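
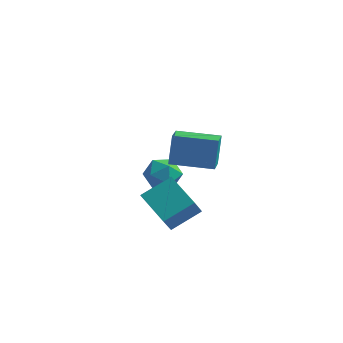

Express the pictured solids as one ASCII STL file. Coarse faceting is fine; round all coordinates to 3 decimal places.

solid 
facet normal -0.969 -0.241 0.051
outer loop
vertex 2.911 -2.659 4.26
vertex 2.589 -1.472 3.753
vertex 2.987 -3.282 2.756
endloop
endfacet
facet normal 0.242 -0.892 0.382
outer loop
vertex 5.051 -2.768 2.647
vertex 2.911 -2.659 4.26
vertex 2.987 -3.282 2.756
endloop
endfacet
facet normal -0.969 -0.241 0.051
outer loop
vertex 2.987 -3.282 2.756
vertex 2.589 -1.472 3.753
vertex 2.665 -2.095 2.248
endloop
endfacet
facet normal 0.046 -0.382 -0.923
outer loop
vertex 2.665 -2.095 2.248
vertex 5.051 -2.768 2.647
vertex 2.987 -3.282 2.756
endloop
endfacet
facet normal -0.046 0.382 0.923
outer loop
vertex 2.911 -2.659 4.26
vertex 4.653 -0.958 3.644
vertex 2.589 -1.472 3.753
endloop
endfacet
facet normal 0.242 -0.892 0.382
outer loop
vertex 4.975 -2.145 4.152
vertex 2.911 -2.659 4.26
vertex 5.051 -2.768 2.647
endloop
endfacet
facet normal -0.047 0.382 0.923
outer loop
vertex 4.975 -2.145 4.152
vertex 4.653 -0.958 3.644
vertex 2.911 -2.659 4.26
endloop
endfacet
facet normal -0.242 0.892 -0.382
outer loop
vertex 2.589 -1.472 3.753
vertex 4.653 -0.958 3.644
vertex 2.665 -2.095 2.248
endloop
endfacet
facet normal 0.047 -0.382 -0.923
outer loop
vertex 4.729 -1.581 2.14
vertex 5.051 -2.768 2.647
vertex 2.665 -2.095 2.248
endloop
endfacet
facet normal -0.242 0.892 -0.382
outer loop
vertex 2.665 -2.095 2.248
vertex 4.653 -0.958 3.644
vertex 4.729 -1.581 2.14
endloop
endfacet
facet normal 0.969 0.241 -0.051
outer loop
vertex 4.729 -1.581 2.14
vertex 4.975 -2.145 4.152
vertex 5.051 -2.768 2.647
endloop
endfacet
facet normal 0.969 0.241 -0.051
outer loop
vertex 4.653 -0.958 3.644
vertex 4.975 -2.145 4.152
vertex 4.729 -1.581 2.14
endloop
endfacet
facet normal -0.865 0.305 -0.398
outer loop
vertex -0.305 2.871 -3.706
vertex -0.841 2.37 -2.924
vertex -0.539 3.391 -2.798
endloop
endfacet
facet normal -0.344 0.774 -0.532
outer loop
vertex -0.305 2.871 -3.706
vertex -0.539 3.391 -2.798
vertex 0.426 3.509 -3.25
endloop
endfacet
facet normal 0.174 0.433 -0.884
outer loop
vertex -0.305 2.871 -3.706
vertex 0.426 3.509 -3.25
vertex 0.721 2.561 -3.656
endloop
endfacet
facet normal -0.028 -0.247 -0.969
outer loop
vertex -0.305 2.871 -3.706
vertex 0.721 2.561 -3.656
vertex -0.062 1.857 -3.454
endloop
endfacet
facet normal -0.669 -0.326 -0.668
outer loop
vertex -0.305 2.871 -3.706
vertex -0.062 1.857 -3.454
vertex -0.841 2.37 -2.924
endloop
endfacet
facet normal -0.078 0.993 0.093
outer loop
vertex 0.426 3.509 -3.25
vertex -0.539 3.391 -2.798
vertex 0.342 3.403 -2.186
endloop
endfacet
facet normal -0.921 0.234 0.310
outer loop
vertex -0.539 3.391 -2.798
vertex -0.841 2.37 -2.924
vertex -0.441 2.699 -1.984
endloop
endfacet
facet normal -0.604 -0.787 -0.126
outer loop
vertex -0.841 2.37 -2.924
vertex -0.062 1.857 -3.454
vertex -0.146 1.751 -2.39
endloop
endfacet
facet normal 0.435 -0.660 -0.613
outer loop
vertex -0.062 1.857 -3.454
vertex 0.721 2.561 -3.656
vertex 0.819 1.869 -2.842
endloop
endfacet
facet normal 0.760 0.441 -0.478
outer loop
vertex 0.721 2.561 -3.656
vertex 0.426 3.509 -3.25
vertex 1.121 2.89 -2.716
endloop
endfacet
facet normal 0.028 0.247 0.969
outer loop
vertex 0.585 2.389 -1.934
vertex 0.342 3.403 -2.186
vertex -0.441 2.699 -1.984
endloop
endfacet
facet normal -0.174 -0.433 0.884
outer loop
vertex 0.585 2.389 -1.934
vertex -0.441 2.699 -1.984
vertex -0.146 1.751 -2.39
endloop
endfacet
facet normal 0.344 -0.774 0.532
outer loop
vertex 0.585 2.389 -1.934
vertex -0.146 1.751 -2.39
vertex 0.819 1.869 -2.842
endloop
endfacet
facet normal 0.865 -0.305 0.398
outer loop
vertex 0.585 2.389 -1.934
vertex 0.819 1.869 -2.842
vertex 1.121 2.89 -2.716
endloop
endfacet
facet normal 0.669 0.326 0.668
outer loop
vertex 0.585 2.389 -1.934
vertex 1.121 2.89 -2.716
vertex 0.342 3.403 -2.186
endloop
endfacet
facet normal -0.435 0.660 0.613
outer loop
vertex -0.441 2.699 -1.984
vertex 0.342 3.403 -2.186
vertex -0.539 3.391 -2.798
endloop
endfacet
facet normal -0.760 -0.441 0.478
outer loop
vertex -0.146 1.751 -2.39
vertex -0.441 2.699 -1.984
vertex -0.841 2.37 -2.924
endloop
endfacet
facet normal 0.078 -0.993 -0.093
outer loop
vertex 0.819 1.869 -2.842
vertex -0.146 1.751 -2.39
vertex -0.062 1.857 -3.454
endloop
endfacet
facet normal 0.921 -0.234 -0.310
outer loop
vertex 1.121 2.89 -2.716
vertex 0.819 1.869 -2.842
vertex 0.721 2.561 -3.656
endloop
endfacet
facet normal 0.604 0.787 0.126
outer loop
vertex 0.342 3.403 -2.186
vertex 1.121 2.89 -2.716
vertex 0.426 3.509 -3.25
endloop
endfacet
facet normal -0.601 -0.652 -0.463
outer loop
vertex 3.098 -4.117 -0.649
vertex 1.507 -3.132 0.028
vertex 3.11 -3.261 -1.868
endloop
endfacet
facet normal 0.799 -0.495 -0.340
outer loop
vertex 4.173 -2.108 -1.048
vertex 3.098 -4.117 -0.649
vertex 3.11 -3.261 -1.868
endloop
endfacet
facet normal -0.601 -0.652 -0.463
outer loop
vertex 3.11 -3.261 -1.868
vertex 1.507 -3.132 0.028
vertex 1.519 -2.276 -1.191
endloop
endfacet
facet normal 0.008 0.575 -0.818
outer loop
vertex 1.519 -2.276 -1.191
vertex 4.173 -2.108 -1.048
vertex 3.11 -3.261 -1.868
endloop
endfacet
facet normal -0.008 -0.575 0.818
outer loop
vertex 3.098 -4.117 -0.649
vertex 2.57 -1.979 0.848
vertex 1.507 -3.132 0.028
endloop
endfacet
facet normal 0.799 -0.495 -0.340
outer loop
vertex 4.161 -2.964 0.171
vertex 3.098 -4.117 -0.649
vertex 4.173 -2.108 -1.048
endloop
endfacet
facet normal -0.008 -0.575 0.818
outer loop
vertex 4.161 -2.964 0.171
vertex 2.57 -1.979 0.848
vertex 3.098 -4.117 -0.649
endloop
endfacet
facet normal -0.799 0.495 0.340
outer loop
vertex 1.507 -3.132 0.028
vertex 2.57 -1.979 0.848
vertex 1.519 -2.276 -1.191
endloop
endfacet
facet normal 0.008 0.575 -0.818
outer loop
vertex 2.582 -1.123 -0.371
vertex 4.173 -2.108 -1.048
vertex 1.519 -2.276 -1.191
endloop
endfacet
facet normal -0.799 0.495 0.340
outer loop
vertex 1.519 -2.276 -1.191
vertex 2.57 -1.979 0.848
vertex 2.582 -1.123 -0.371
endloop
endfacet
facet normal 0.601 0.652 0.463
outer loop
vertex 2.582 -1.123 -0.371
vertex 4.161 -2.964 0.171
vertex 4.173 -2.108 -1.048
endloop
endfacet
facet normal 0.601 0.652 0.463
outer loop
vertex 2.57 -1.979 0.848
vertex 4.161 -2.964 0.171
vertex 2.582 -1.123 -0.371
endloop
endfacet

endsolid


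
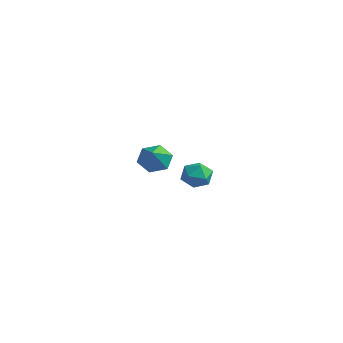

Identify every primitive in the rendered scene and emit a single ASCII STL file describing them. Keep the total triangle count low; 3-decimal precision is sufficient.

solid 
facet normal -0.214 -0.009 0.977
outer loop
vertex 1.546 -3.099 -1.949
vertex 1.487 -3.896 -1.969
vertex 2.191 -3.552 -1.812
endloop
endfacet
facet normal 0.208 0.543 0.814
outer loop
vertex 1.546 -3.099 -1.949
vertex 2.191 -3.552 -1.812
vertex 2.251 -2.896 -2.265
endloop
endfacet
facet normal -0.126 0.938 0.322
outer loop
vertex 1.546 -3.099 -1.949
vertex 2.251 -2.896 -2.265
vertex 1.585 -2.835 -2.702
endloop
endfacet
facet normal -0.754 0.631 0.182
outer loop
vertex 1.546 -3.099 -1.949
vertex 1.585 -2.835 -2.702
vertex 1.112 -3.453 -2.519
endloop
endfacet
facet normal -0.808 0.045 0.587
outer loop
vertex 1.546 -3.099 -1.949
vertex 1.112 -3.453 -2.519
vertex 1.487 -3.896 -1.969
endloop
endfacet
facet normal 0.805 0.285 0.520
outer loop
vertex 2.251 -2.896 -2.265
vertex 2.191 -3.552 -1.812
vertex 2.628 -3.567 -2.481
endloop
endfacet
facet normal 0.123 -0.609 0.784
outer loop
vertex 2.191 -3.552 -1.812
vertex 1.487 -3.896 -1.969
vertex 2.155 -4.185 -2.298
endloop
endfacet
facet normal -0.840 -0.521 0.153
outer loop
vertex 1.487 -3.896 -1.969
vertex 1.112 -3.453 -2.519
vertex 1.489 -4.124 -2.735
endloop
endfacet
facet normal -0.752 0.428 -0.501
outer loop
vertex 1.112 -3.453 -2.519
vertex 1.585 -2.835 -2.702
vertex 1.549 -3.468 -3.188
endloop
endfacet
facet normal 0.265 0.924 -0.274
outer loop
vertex 1.585 -2.835 -2.702
vertex 2.251 -2.896 -2.265
vertex 2.253 -3.124 -3.031
endloop
endfacet
facet normal 0.754 -0.631 -0.182
outer loop
vertex 2.194 -3.921 -3.051
vertex 2.628 -3.567 -2.481
vertex 2.155 -4.185 -2.298
endloop
endfacet
facet normal 0.126 -0.938 -0.322
outer loop
vertex 2.194 -3.921 -3.051
vertex 2.155 -4.185 -2.298
vertex 1.489 -4.124 -2.735
endloop
endfacet
facet normal -0.208 -0.543 -0.814
outer loop
vertex 2.194 -3.921 -3.051
vertex 1.489 -4.124 -2.735
vertex 1.549 -3.468 -3.188
endloop
endfacet
facet normal 0.214 0.009 -0.977
outer loop
vertex 2.194 -3.921 -3.051
vertex 1.549 -3.468 -3.188
vertex 2.253 -3.124 -3.031
endloop
endfacet
facet normal 0.808 -0.045 -0.587
outer loop
vertex 2.194 -3.921 -3.051
vertex 2.253 -3.124 -3.031
vertex 2.628 -3.567 -2.481
endloop
endfacet
facet normal 0.752 -0.428 0.501
outer loop
vertex 2.155 -4.185 -2.298
vertex 2.628 -3.567 -2.481
vertex 2.191 -3.552 -1.812
endloop
endfacet
facet normal -0.265 -0.924 0.274
outer loop
vertex 1.489 -4.124 -2.735
vertex 2.155 -4.185 -2.298
vertex 1.487 -3.896 -1.969
endloop
endfacet
facet normal -0.805 -0.285 -0.520
outer loop
vertex 1.549 -3.468 -3.188
vertex 1.489 -4.124 -2.735
vertex 1.112 -3.453 -2.519
endloop
endfacet
facet normal -0.123 0.609 -0.784
outer loop
vertex 2.253 -3.124 -3.031
vertex 1.549 -3.468 -3.188
vertex 1.585 -2.835 -2.702
endloop
endfacet
facet normal 0.840 0.521 -0.153
outer loop
vertex 2.628 -3.567 -2.481
vertex 2.253 -3.124 -3.031
vertex 2.251 -2.896 -2.265
endloop
endfacet
facet normal -0.640 0.537 -0.549
outer loop
vertex -3.986 -0.577 -3.856
vertex -4.439 -1.318 -4.053
vertex -4.656 -0.841 -3.333
endloop
endfacet
facet normal 0.385 0.525 0.759
outer loop
vertex -3.986 -0.577 -3.856
vertex -4.656 -0.841 -3.333
vertex -3.241 -2.322 -3.027
endloop
endfacet
facet normal -0.640 0.537 -0.549
outer loop
vertex -4.656 -0.841 -3.333
vertex -4.439 -1.318 -4.053
vertex -5.109 -1.582 -3.53
endloop
endfacet
facet normal -0.288 -0.078 0.955
outer loop
vertex -4.656 -0.841 -3.333
vertex -5.109 -1.582 -3.53
vertex -3.241 -2.322 -3.027
endloop
endfacet
facet normal -0.640 0.537 -0.549
outer loop
vertex -5.109 -1.582 -3.53
vertex -4.439 -1.318 -4.053
vertex -4.891 -2.058 -4.25
endloop
endfacet
facet normal -0.429 -0.808 0.404
outer loop
vertex -5.109 -1.582 -3.53
vertex -4.891 -2.058 -4.25
vertex -3.241 -2.322 -3.027
endloop
endfacet
facet normal -0.640 0.537 -0.549
outer loop
vertex -4.891 -2.058 -4.25
vertex -4.439 -1.318 -4.053
vertex -4.221 -1.794 -4.773
endloop
endfacet
facet normal 0.103 -0.935 -0.340
outer loop
vertex -4.891 -2.058 -4.25
vertex -4.221 -1.794 -4.773
vertex -3.241 -2.322 -3.027
endloop
endfacet
facet normal -0.641 0.537 -0.549
outer loop
vertex -4.221 -1.794 -4.773
vertex -4.439 -1.318 -4.053
vertex -3.769 -1.053 -4.576
endloop
endfacet
facet normal 0.777 -0.331 -0.536
outer loop
vertex -4.221 -1.794 -4.773
vertex -3.769 -1.053 -4.576
vertex -3.241 -2.322 -3.027
endloop
endfacet
facet normal -0.641 0.537 -0.548
outer loop
vertex -3.769 -1.053 -4.576
vertex -4.439 -1.318 -4.053
vertex -3.986 -0.577 -3.856
endloop
endfacet
facet normal 0.917 0.398 0.013
outer loop
vertex -3.769 -1.053 -4.576
vertex -3.986 -0.577 -3.856
vertex -3.241 -2.322 -3.027
endloop
endfacet

endsolid


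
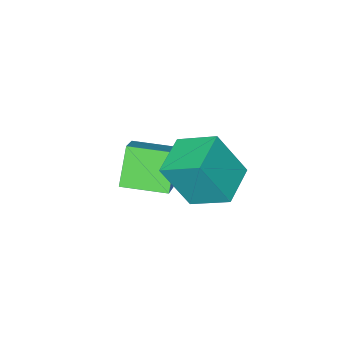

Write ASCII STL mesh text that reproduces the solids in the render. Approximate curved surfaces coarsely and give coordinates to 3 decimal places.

solid 
facet normal -0.365 0.345 -0.865
outer loop
vertex -4.066 0.774 3.33
vertex -2.778 1.5 3.076
vertex -3.508 -0.472 2.598
endloop
endfacet
facet normal -0.859 -0.484 0.169
outer loop
vertex -2.822 -1.12 4.224
vertex -4.066 0.774 3.33
vertex -3.508 -0.472 2.598
endloop
endfacet
facet normal -0.365 0.345 -0.865
outer loop
vertex -3.508 -0.472 2.598
vertex -2.778 1.5 3.076
vertex -2.22 0.254 2.344
endloop
endfacet
facet normal 0.360 -0.804 -0.473
outer loop
vertex -2.22 0.254 2.344
vertex -2.822 -1.12 4.224
vertex -3.508 -0.472 2.598
endloop
endfacet
facet normal -0.360 0.804 0.473
outer loop
vertex -4.066 0.774 3.33
vertex -2.092 0.852 4.702
vertex -2.778 1.5 3.076
endloop
endfacet
facet normal -0.859 -0.484 0.169
outer loop
vertex -3.38 0.126 4.956
vertex -4.066 0.774 3.33
vertex -2.822 -1.12 4.224
endloop
endfacet
facet normal -0.360 0.804 0.473
outer loop
vertex -3.38 0.126 4.956
vertex -2.092 0.852 4.702
vertex -4.066 0.774 3.33
endloop
endfacet
facet normal 0.859 0.484 -0.169
outer loop
vertex -2.778 1.5 3.076
vertex -2.092 0.852 4.702
vertex -2.22 0.254 2.344
endloop
endfacet
facet normal 0.360 -0.804 -0.473
outer loop
vertex -1.534 -0.394 3.97
vertex -2.822 -1.12 4.224
vertex -2.22 0.254 2.344
endloop
endfacet
facet normal 0.859 0.484 -0.169
outer loop
vertex -2.22 0.254 2.344
vertex -2.092 0.852 4.702
vertex -1.534 -0.394 3.97
endloop
endfacet
facet normal 0.365 -0.345 0.865
outer loop
vertex -1.534 -0.394 3.97
vertex -3.38 0.126 4.956
vertex -2.822 -1.12 4.224
endloop
endfacet
facet normal 0.365 -0.345 0.865
outer loop
vertex -2.092 0.852 4.702
vertex -3.38 0.126 4.956
vertex -1.534 -0.394 3.97
endloop
endfacet
facet normal -0.469 -0.347 0.812
outer loop
vertex -2.17 -2.87 2.983
vertex -3.233 -1.679 2.877
vertex -3.054 -3.738 2.102
endloop
endfacet
facet normal 0.665 -0.744 0.066
outer loop
vertex -2.327 -3.201 0.843
vertex -2.17 -2.87 2.983
vertex -3.054 -3.738 2.102
endloop
endfacet
facet normal -0.469 -0.347 0.812
outer loop
vertex -3.054 -3.738 2.102
vertex -3.233 -1.679 2.877
vertex -4.117 -2.547 1.996
endloop
endfacet
facet normal -0.582 -0.571 -0.579
outer loop
vertex -4.117 -2.547 1.996
vertex -2.327 -3.201 0.843
vertex -3.054 -3.738 2.102
endloop
endfacet
facet normal 0.582 0.571 0.579
outer loop
vertex -2.17 -2.87 2.983
vertex -2.506 -1.142 1.618
vertex -3.233 -1.679 2.877
endloop
endfacet
facet normal 0.665 -0.744 0.066
outer loop
vertex -1.443 -2.333 1.724
vertex -2.17 -2.87 2.983
vertex -2.327 -3.201 0.843
endloop
endfacet
facet normal 0.582 0.571 0.579
outer loop
vertex -1.443 -2.333 1.724
vertex -2.506 -1.142 1.618
vertex -2.17 -2.87 2.983
endloop
endfacet
facet normal -0.665 0.744 -0.066
outer loop
vertex -3.233 -1.679 2.877
vertex -2.506 -1.142 1.618
vertex -4.117 -2.547 1.996
endloop
endfacet
facet normal -0.582 -0.571 -0.579
outer loop
vertex -3.39 -2.01 0.737
vertex -2.327 -3.201 0.843
vertex -4.117 -2.547 1.996
endloop
endfacet
facet normal -0.665 0.744 -0.066
outer loop
vertex -4.117 -2.547 1.996
vertex -2.506 -1.142 1.618
vertex -3.39 -2.01 0.737
endloop
endfacet
facet normal 0.469 0.347 -0.812
outer loop
vertex -3.39 -2.01 0.737
vertex -1.443 -2.333 1.724
vertex -2.327 -3.201 0.843
endloop
endfacet
facet normal 0.469 0.347 -0.812
outer loop
vertex -2.506 -1.142 1.618
vertex -1.443 -2.333 1.724
vertex -3.39 -2.01 0.737
endloop
endfacet

endsolid


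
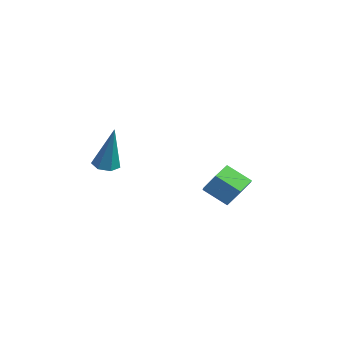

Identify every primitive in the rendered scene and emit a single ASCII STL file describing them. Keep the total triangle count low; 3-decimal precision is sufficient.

solid 
facet normal -0.281 -0.066 -0.958
outer loop
vertex 1.867 -2.379 -0.55
vertex 1.57 -1.969 -0.491
vertex 2.059 -1.989 -0.633
endloop
endfacet
facet normal 0.898 -0.439 0.017
outer loop
vertex 1.867 -2.379 -0.55
vertex 2.059 -1.989 -0.633
vertex 2.09 -1.851 1.291
endloop
endfacet
facet normal -0.281 -0.063 -0.958
outer loop
vertex 2.059 -1.989 -0.633
vertex 1.57 -1.969 -0.491
vertex 1.883 -1.584 -0.608
endloop
endfacet
facet normal 0.915 0.400 -0.043
outer loop
vertex 2.059 -1.989 -0.633
vertex 1.883 -1.584 -0.608
vertex 2.09 -1.851 1.291
endloop
endfacet
facet normal -0.280 -0.063 -0.958
outer loop
vertex 1.883 -1.584 -0.608
vertex 1.57 -1.969 -0.491
vertex 1.471 -1.469 -0.495
endloop
endfacet
facet normal 0.293 0.951 0.102
outer loop
vertex 1.883 -1.584 -0.608
vertex 1.471 -1.469 -0.495
vertex 2.09 -1.851 1.291
endloop
endfacet
facet normal -0.280 -0.063 -0.958
outer loop
vertex 1.471 -1.469 -0.495
vertex 1.57 -1.969 -0.491
vertex 1.133 -1.731 -0.379
endloop
endfacet
facet normal -0.499 0.796 0.343
outer loop
vertex 1.471 -1.469 -0.495
vertex 1.133 -1.731 -0.379
vertex 2.09 -1.851 1.291
endloop
endfacet
facet normal -0.281 -0.064 -0.958
outer loop
vertex 1.133 -1.731 -0.379
vertex 1.57 -1.969 -0.491
vertex 1.125 -2.172 -0.347
endloop
endfacet
facet normal -0.865 0.052 0.499
outer loop
vertex 1.133 -1.731 -0.379
vertex 1.125 -2.172 -0.347
vertex 2.09 -1.851 1.291
endloop
endfacet
facet normal -0.281 -0.062 -0.958
outer loop
vertex 1.125 -2.172 -0.347
vertex 1.57 -1.969 -0.491
vertex 1.451 -2.461 -0.424
endloop
endfacet
facet normal -0.529 -0.718 0.452
outer loop
vertex 1.125 -2.172 -0.347
vertex 1.451 -2.461 -0.424
vertex 2.09 -1.851 1.291
endloop
endfacet
facet normal -0.278 -0.063 -0.959
outer loop
vertex 1.451 -2.461 -0.424
vertex 1.57 -1.969 -0.491
vertex 1.867 -2.379 -0.55
endloop
endfacet
facet normal 0.257 -0.937 0.238
outer loop
vertex 1.451 -2.461 -0.424
vertex 1.867 -2.379 -0.55
vertex 2.09 -1.851 1.291
endloop
endfacet
facet normal 0.582 0.598 -0.551
outer loop
vertex 2.97 2.37 -1.991
vertex 2.357 2.626 -2.36
vertex 2.594 2.977 -1.729
endloop
endfacet
facet normal 0.646 0.072 0.760
outer loop
vertex 2.97 2.37 -1.991
vertex 2.594 2.977 -1.729
vertex 2.336 1.719 -1.39
endloop
endfacet
facet normal 0.645 0.073 0.761
outer loop
vertex 2.336 1.719 -1.39
vertex 2.594 2.977 -1.729
vertex 1.96 2.325 -1.129
endloop
endfacet
facet normal -0.582 -0.598 0.551
outer loop
vertex 2.336 1.719 -1.39
vertex 1.96 2.325 -1.129
vertex 1.723 1.974 -1.76
endloop
endfacet
facet normal 0.582 0.598 -0.551
outer loop
vertex 2.594 2.977 -1.729
vertex 2.357 2.626 -2.36
vertex 1.981 3.233 -2.099
endloop
endfacet
facet normal -0.106 0.727 0.678
outer loop
vertex 2.594 2.977 -1.729
vertex 1.981 3.233 -2.099
vertex 1.96 2.325 -1.129
endloop
endfacet
facet normal -0.105 0.727 0.678
outer loop
vertex 1.96 2.325 -1.129
vertex 1.981 3.233 -2.099
vertex 1.347 2.581 -1.498
endloop
endfacet
facet normal -0.582 -0.598 0.551
outer loop
vertex 1.96 2.325 -1.129
vertex 1.347 2.581 -1.498
vertex 1.723 1.974 -1.76
endloop
endfacet
facet normal 0.582 0.598 -0.552
outer loop
vertex 1.981 3.233 -2.099
vertex 2.357 2.626 -2.36
vertex 1.744 2.881 -2.73
endloop
endfacet
facet normal -0.752 0.654 -0.083
outer loop
vertex 1.981 3.233 -2.099
vertex 1.744 2.881 -2.73
vertex 1.347 2.581 -1.498
endloop
endfacet
facet normal -0.751 0.655 -0.082
outer loop
vertex 1.347 2.581 -1.498
vertex 1.744 2.881 -2.73
vertex 1.11 2.23 -2.129
endloop
endfacet
facet normal -0.582 -0.598 0.551
outer loop
vertex 1.347 2.581 -1.498
vertex 1.11 2.23 -2.129
vertex 1.723 1.974 -1.76
endloop
endfacet
facet normal 0.582 0.598 -0.551
outer loop
vertex 1.744 2.881 -2.73
vertex 2.357 2.626 -2.36
vertex 2.12 2.275 -2.991
endloop
endfacet
facet normal -0.646 -0.073 -0.760
outer loop
vertex 1.744 2.881 -2.73
vertex 2.12 2.275 -2.991
vertex 1.11 2.23 -2.129
endloop
endfacet
facet normal -0.646 -0.072 -0.760
outer loop
vertex 1.11 2.23 -2.129
vertex 2.12 2.275 -2.991
vertex 1.486 1.623 -2.391
endloop
endfacet
facet normal -0.582 -0.598 0.551
outer loop
vertex 1.11 2.23 -2.129
vertex 1.486 1.623 -2.391
vertex 1.723 1.974 -1.76
endloop
endfacet
facet normal 0.582 0.598 -0.551
outer loop
vertex 2.12 2.275 -2.991
vertex 2.357 2.626 -2.36
vertex 2.733 2.019 -2.622
endloop
endfacet
facet normal 0.105 -0.727 -0.679
outer loop
vertex 2.12 2.275 -2.991
vertex 2.733 2.019 -2.622
vertex 1.486 1.623 -2.391
endloop
endfacet
facet normal 0.105 -0.727 -0.678
outer loop
vertex 1.486 1.623 -2.391
vertex 2.733 2.019 -2.622
vertex 2.099 1.367 -2.021
endloop
endfacet
facet normal -0.582 -0.598 0.551
outer loop
vertex 1.486 1.623 -2.391
vertex 2.099 1.367 -2.021
vertex 1.723 1.974 -1.76
endloop
endfacet
facet normal 0.582 0.598 -0.551
outer loop
vertex 2.733 2.019 -2.622
vertex 2.357 2.626 -2.36
vertex 2.97 2.37 -1.991
endloop
endfacet
facet normal 0.751 -0.655 0.082
outer loop
vertex 2.733 2.019 -2.622
vertex 2.97 2.37 -1.991
vertex 2.099 1.367 -2.021
endloop
endfacet
facet normal 0.751 -0.655 0.083
outer loop
vertex 2.099 1.367 -2.021
vertex 2.97 2.37 -1.991
vertex 2.336 1.719 -1.39
endloop
endfacet
facet normal -0.582 -0.598 0.552
outer loop
vertex 2.099 1.367 -2.021
vertex 2.336 1.719 -1.39
vertex 1.723 1.974 -1.76
endloop
endfacet

endsolid


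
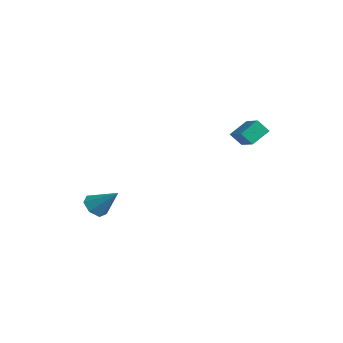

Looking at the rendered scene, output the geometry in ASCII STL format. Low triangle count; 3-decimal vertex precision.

solid 
facet normal -0.616 -0.401 -0.678
outer loop
vertex -0.684 -3.017 -1.408
vertex -1.299 -2.876 -0.933
vertex -0.99 -2.409 -1.49
endloop
endfacet
facet normal 0.835 0.365 -0.411
outer loop
vertex -0.684 -3.017 -1.408
vertex -0.99 -2.409 -1.49
vertex -0.241 -2.184 0.233
endloop
endfacet
facet normal -0.615 -0.402 -0.678
outer loop
vertex -0.99 -2.409 -1.49
vertex -1.299 -2.876 -0.933
vertex -1.529 -2.153 -1.153
endloop
endfacet
facet normal 0.286 0.926 -0.245
outer loop
vertex -0.99 -2.409 -1.49
vertex -1.529 -2.153 -1.153
vertex -0.241 -2.184 0.233
endloop
endfacet
facet normal -0.615 -0.402 -0.678
outer loop
vertex -1.529 -2.153 -1.153
vertex -1.299 -2.876 -0.933
vertex -1.895 -2.441 -0.65
endloop
endfacet
facet normal -0.301 0.905 0.300
outer loop
vertex -1.529 -2.153 -1.153
vertex -1.895 -2.441 -0.65
vertex -0.241 -2.184 0.233
endloop
endfacet
facet normal -0.615 -0.402 -0.678
outer loop
vertex -1.895 -2.441 -0.65
vertex -1.299 -2.876 -0.933
vertex -1.812 -3.057 -0.36
endloop
endfacet
facet normal -0.484 0.318 0.815
outer loop
vertex -1.895 -2.441 -0.65
vertex -1.812 -3.057 -0.36
vertex -0.241 -2.184 0.233
endloop
endfacet
facet normal -0.615 -0.403 -0.678
outer loop
vertex -1.812 -3.057 -0.36
vertex -1.299 -2.876 -0.933
vertex -1.343 -3.536 -0.501
endloop
endfacet
facet normal -0.126 -0.392 0.911
outer loop
vertex -1.812 -3.057 -0.36
vertex -1.343 -3.536 -0.501
vertex -0.241 -2.184 0.233
endloop
endfacet
facet normal -0.616 -0.402 -0.677
outer loop
vertex -1.343 -3.536 -0.501
vertex -1.299 -2.876 -0.933
vertex -0.841 -3.518 -0.968
endloop
endfacet
facet normal 0.505 -0.692 0.516
outer loop
vertex -1.343 -3.536 -0.501
vertex -0.841 -3.518 -0.968
vertex -0.241 -2.184 0.233
endloop
endfacet
facet normal -0.616 -0.402 -0.678
outer loop
vertex -0.841 -3.518 -0.968
vertex -1.299 -2.876 -0.933
vertex -0.684 -3.017 -1.408
endloop
endfacet
facet normal 0.932 -0.355 -0.071
outer loop
vertex -0.841 -3.518 -0.968
vertex -0.684 -3.017 -1.408
vertex -0.241 -2.184 0.233
endloop
endfacet
facet normal -0.893 0.212 -0.398
outer loop
vertex 1.518 3.356 3.611
vertex 1.478 4.411 4.262
vertex 1.927 3.794 2.926
endloop
endfacet
facet normal 0.032 -0.851 -0.525
outer loop
vertex 3.302 3.469 3.538
vertex 1.518 3.356 3.611
vertex 1.927 3.794 2.926
endloop
endfacet
facet normal -0.893 0.211 -0.397
outer loop
vertex 1.927 3.794 2.926
vertex 1.478 4.411 4.262
vertex 1.886 4.849 3.577
endloop
endfacet
facet normal 0.449 0.482 -0.753
outer loop
vertex 1.886 4.849 3.577
vertex 3.302 3.469 3.538
vertex 1.927 3.794 2.926
endloop
endfacet
facet normal -0.449 -0.482 0.753
outer loop
vertex 1.518 3.356 3.611
vertex 2.853 4.086 4.874
vertex 1.478 4.411 4.262
endloop
endfacet
facet normal 0.032 -0.851 -0.525
outer loop
vertex 2.894 3.031 4.223
vertex 1.518 3.356 3.611
vertex 3.302 3.469 3.538
endloop
endfacet
facet normal -0.449 -0.482 0.753
outer loop
vertex 2.894 3.031 4.223
vertex 2.853 4.086 4.874
vertex 1.518 3.356 3.611
endloop
endfacet
facet normal -0.032 0.851 0.525
outer loop
vertex 1.478 4.411 4.262
vertex 2.853 4.086 4.874
vertex 1.886 4.849 3.577
endloop
endfacet
facet normal 0.449 0.482 -0.753
outer loop
vertex 3.262 4.524 4.189
vertex 3.302 3.469 3.538
vertex 1.886 4.849 3.577
endloop
endfacet
facet normal -0.032 0.851 0.525
outer loop
vertex 1.886 4.849 3.577
vertex 2.853 4.086 4.874
vertex 3.262 4.524 4.189
endloop
endfacet
facet normal 0.893 -0.211 0.397
outer loop
vertex 3.262 4.524 4.189
vertex 2.894 3.031 4.223
vertex 3.302 3.469 3.538
endloop
endfacet
facet normal 0.893 -0.211 0.398
outer loop
vertex 2.853 4.086 4.874
vertex 2.894 3.031 4.223
vertex 3.262 4.524 4.189
endloop
endfacet

endsolid


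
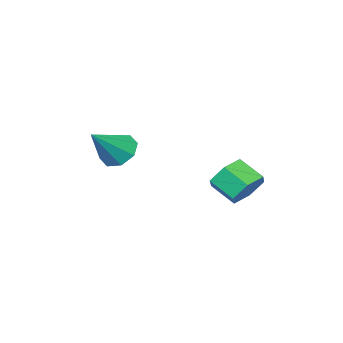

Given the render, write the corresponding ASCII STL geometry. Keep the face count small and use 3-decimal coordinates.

solid 
facet normal -0.768 0.007 -0.640
outer loop
vertex 3.328 -2.941 1.731
vertex 2.948 -2.283 2.194
vertex 3.517 -2.325 1.511
endloop
endfacet
facet normal 0.841 -0.391 -0.373
outer loop
vertex 3.328 -2.941 1.731
vertex 3.517 -2.325 1.511
vertex 4.352 -2.297 3.366
endloop
endfacet
facet normal -0.768 0.007 -0.640
outer loop
vertex 3.517 -2.325 1.511
vertex 2.948 -2.283 2.194
vertex 3.373 -1.684 1.691
endloop
endfacet
facet normal 0.867 0.305 -0.395
outer loop
vertex 3.517 -2.325 1.511
vertex 3.373 -1.684 1.691
vertex 4.352 -2.297 3.366
endloop
endfacet
facet normal -0.768 0.007 -0.640
outer loop
vertex 3.373 -1.684 1.691
vertex 2.948 -2.283 2.194
vertex 2.98 -1.394 2.166
endloop
endfacet
facet normal 0.569 0.822 -0.031
outer loop
vertex 3.373 -1.684 1.691
vertex 2.98 -1.394 2.166
vertex 4.352 -2.297 3.366
endloop
endfacet
facet normal -0.767 0.007 -0.641
outer loop
vertex 2.98 -1.394 2.166
vertex 2.948 -2.283 2.194
vertex 2.568 -1.625 2.656
endloop
endfacet
facet normal 0.121 0.855 0.505
outer loop
vertex 2.98 -1.394 2.166
vertex 2.568 -1.625 2.656
vertex 4.352 -2.297 3.366
endloop
endfacet
facet normal -0.767 0.007 -0.642
outer loop
vertex 2.568 -1.625 2.656
vertex 2.948 -2.283 2.194
vertex 2.378 -2.241 2.876
endloop
endfacet
facet normal -0.212 0.386 0.898
outer loop
vertex 2.568 -1.625 2.656
vertex 2.378 -2.241 2.876
vertex 4.352 -2.297 3.366
endloop
endfacet
facet normal -0.767 0.008 -0.642
outer loop
vertex 2.378 -2.241 2.876
vertex 2.948 -2.283 2.194
vertex 2.522 -2.882 2.696
endloop
endfacet
facet normal -0.237 -0.312 0.920
outer loop
vertex 2.378 -2.241 2.876
vertex 2.522 -2.882 2.696
vertex 4.352 -2.297 3.366
endloop
endfacet
facet normal -0.767 0.008 -0.641
outer loop
vertex 2.522 -2.882 2.696
vertex 2.948 -2.283 2.194
vertex 2.916 -3.172 2.221
endloop
endfacet
facet normal 0.061 -0.829 0.557
outer loop
vertex 2.522 -2.882 2.696
vertex 2.916 -3.172 2.221
vertex 4.352 -2.297 3.366
endloop
endfacet
facet normal -0.767 0.008 -0.641
outer loop
vertex 2.916 -3.172 2.221
vertex 2.948 -2.283 2.194
vertex 3.328 -2.941 1.731
endloop
endfacet
facet normal 0.508 -0.861 0.021
outer loop
vertex 2.916 -3.172 2.221
vertex 3.328 -2.941 1.731
vertex 4.352 -2.297 3.366
endloop
endfacet
facet normal -0.148 0.817 -0.557
outer loop
vertex -0.268 0.7 -0.403
vertex -1.186 0.671 -0.202
vertex -0.598 1.154 0.351
endloop
endfacet
facet normal 0.925 0.314 0.216
outer loop
vertex -0.268 0.7 -0.403
vertex -0.598 1.154 0.351
vertex -0.076 -0.363 0.322
endloop
endfacet
facet normal 0.924 0.314 0.217
outer loop
vertex -0.076 -0.363 0.322
vertex -0.598 1.154 0.351
vertex -0.407 0.091 1.075
endloop
endfacet
facet normal 0.146 -0.817 0.557
outer loop
vertex -0.076 -0.363 0.322
vertex -0.407 0.091 1.075
vertex -0.994 -0.391 0.522
endloop
endfacet
facet normal -0.147 0.817 -0.557
outer loop
vertex -0.598 1.154 0.351
vertex -1.186 0.671 -0.202
vertex -1.516 1.125 0.551
endloop
endfacet
facet normal 0.157 0.575 0.803
outer loop
vertex -0.598 1.154 0.351
vertex -1.516 1.125 0.551
vertex -0.407 0.091 1.075
endloop
endfacet
facet normal 0.158 0.576 0.802
outer loop
vertex -0.407 0.091 1.075
vertex -1.516 1.125 0.551
vertex -1.325 0.063 1.276
endloop
endfacet
facet normal 0.147 -0.818 0.557
outer loop
vertex -0.407 0.091 1.075
vertex -1.325 0.063 1.276
vertex -0.994 -0.391 0.522
endloop
endfacet
facet normal -0.146 0.818 -0.557
outer loop
vertex -1.516 1.125 0.551
vertex -1.186 0.671 -0.202
vertex -2.104 0.643 -0.002
endloop
endfacet
facet normal -0.766 0.262 0.586
outer loop
vertex -1.516 1.125 0.551
vertex -2.104 0.643 -0.002
vertex -1.325 0.063 1.276
endloop
endfacet
facet normal -0.767 0.261 0.586
outer loop
vertex -1.325 0.063 1.276
vertex -2.104 0.643 -0.002
vertex -1.912 -0.42 0.723
endloop
endfacet
facet normal 0.148 -0.817 0.557
outer loop
vertex -1.325 0.063 1.276
vertex -1.912 -0.42 0.723
vertex -0.994 -0.391 0.522
endloop
endfacet
facet normal -0.146 0.817 -0.557
outer loop
vertex -2.104 0.643 -0.002
vertex -1.186 0.671 -0.202
vertex -1.773 0.189 -0.755
endloop
endfacet
facet normal -0.924 -0.315 -0.217
outer loop
vertex -2.104 0.643 -0.002
vertex -1.773 0.189 -0.755
vertex -1.912 -0.42 0.723
endloop
endfacet
facet normal -0.925 -0.313 -0.216
outer loop
vertex -1.912 -0.42 0.723
vertex -1.773 0.189 -0.755
vertex -1.582 -0.874 -0.031
endloop
endfacet
facet normal 0.148 -0.817 0.557
outer loop
vertex -1.912 -0.42 0.723
vertex -1.582 -0.874 -0.031
vertex -0.994 -0.391 0.522
endloop
endfacet
facet normal -0.147 0.818 -0.557
outer loop
vertex -1.773 0.189 -0.755
vertex -1.186 0.671 -0.202
vertex -0.855 0.217 -0.956
endloop
endfacet
facet normal -0.158 -0.575 -0.803
outer loop
vertex -1.773 0.189 -0.755
vertex -0.855 0.217 -0.956
vertex -1.582 -0.874 -0.031
endloop
endfacet
facet normal -0.157 -0.576 -0.802
outer loop
vertex -1.582 -0.874 -0.031
vertex -0.855 0.217 -0.956
vertex -0.664 -0.845 -0.231
endloop
endfacet
facet normal 0.147 -0.817 0.557
outer loop
vertex -1.582 -0.874 -0.031
vertex -0.664 -0.845 -0.231
vertex -0.994 -0.391 0.522
endloop
endfacet
facet normal -0.148 0.817 -0.557
outer loop
vertex -0.855 0.217 -0.956
vertex -1.186 0.671 -0.202
vertex -0.268 0.7 -0.403
endloop
endfacet
facet normal 0.767 -0.262 -0.586
outer loop
vertex -0.855 0.217 -0.956
vertex -0.268 0.7 -0.403
vertex -0.664 -0.845 -0.231
endloop
endfacet
facet normal 0.766 -0.262 -0.587
outer loop
vertex -0.664 -0.845 -0.231
vertex -0.268 0.7 -0.403
vertex -0.076 -0.363 0.322
endloop
endfacet
facet normal 0.146 -0.818 0.557
outer loop
vertex -0.664 -0.845 -0.231
vertex -0.076 -0.363 0.322
vertex -0.994 -0.391 0.522
endloop
endfacet

endsolid


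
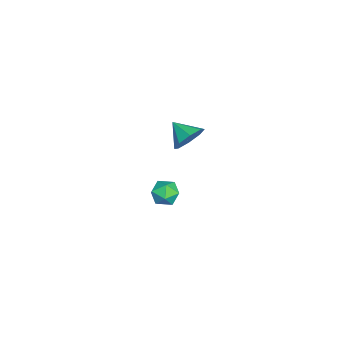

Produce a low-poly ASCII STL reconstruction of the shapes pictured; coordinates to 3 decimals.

solid 
facet normal -0.870 0.490 -0.053
outer loop
vertex -0.997 -0.384 -4.333
vertex -1.44 -1.151 -4.151
vertex -1.176 -0.609 -3.476
endloop
endfacet
facet normal -0.347 0.922 0.170
outer loop
vertex -0.997 -0.384 -4.333
vertex -1.176 -0.609 -3.476
vertex -0.369 -0.265 -3.694
endloop
endfacet
facet normal 0.162 0.929 -0.332
outer loop
vertex -0.997 -0.384 -4.333
vertex -0.369 -0.265 -3.694
vertex -0.133 -0.595 -4.502
endloop
endfacet
facet normal -0.046 0.503 -0.863
outer loop
vertex -0.997 -0.384 -4.333
vertex -0.133 -0.595 -4.502
vertex -0.796 -1.142 -4.785
endloop
endfacet
facet normal -0.684 0.231 -0.692
outer loop
vertex -0.997 -0.384 -4.333
vertex -0.796 -1.142 -4.785
vertex -1.44 -1.151 -4.151
endloop
endfacet
facet normal -0.068 0.643 0.763
outer loop
vertex -0.369 -0.265 -3.694
vertex -1.176 -0.609 -3.476
vertex -0.424 -0.958 -3.115
endloop
endfacet
facet normal -0.914 -0.056 0.402
outer loop
vertex -1.176 -0.609 -3.476
vertex -1.44 -1.151 -4.151
vertex -1.087 -1.505 -3.398
endloop
endfacet
facet normal -0.613 -0.477 -0.630
outer loop
vertex -1.44 -1.151 -4.151
vertex -0.796 -1.142 -4.785
vertex -0.851 -1.835 -4.206
endloop
endfacet
facet normal 0.418 -0.037 -0.908
outer loop
vertex -0.796 -1.142 -4.785
vertex -0.133 -0.595 -4.502
vertex -0.044 -1.491 -4.424
endloop
endfacet
facet normal 0.755 0.654 -0.047
outer loop
vertex -0.133 -0.595 -4.502
vertex -0.369 -0.265 -3.694
vertex 0.22 -0.949 -3.749
endloop
endfacet
facet normal 0.046 -0.503 0.863
outer loop
vertex -0.223 -1.716 -3.567
vertex -0.424 -0.958 -3.115
vertex -1.087 -1.505 -3.398
endloop
endfacet
facet normal -0.162 -0.929 0.332
outer loop
vertex -0.223 -1.716 -3.567
vertex -1.087 -1.505 -3.398
vertex -0.851 -1.835 -4.206
endloop
endfacet
facet normal 0.347 -0.922 -0.170
outer loop
vertex -0.223 -1.716 -3.567
vertex -0.851 -1.835 -4.206
vertex -0.044 -1.491 -4.424
endloop
endfacet
facet normal 0.870 -0.490 0.053
outer loop
vertex -0.223 -1.716 -3.567
vertex -0.044 -1.491 -4.424
vertex 0.22 -0.949 -3.749
endloop
endfacet
facet normal 0.684 -0.231 0.692
outer loop
vertex -0.223 -1.716 -3.567
vertex 0.22 -0.949 -3.749
vertex -0.424 -0.958 -3.115
endloop
endfacet
facet normal -0.418 0.037 0.908
outer loop
vertex -1.087 -1.505 -3.398
vertex -0.424 -0.958 -3.115
vertex -1.176 -0.609 -3.476
endloop
endfacet
facet normal -0.755 -0.654 0.047
outer loop
vertex -0.851 -1.835 -4.206
vertex -1.087 -1.505 -3.398
vertex -1.44 -1.151 -4.151
endloop
endfacet
facet normal 0.068 -0.643 -0.763
outer loop
vertex -0.044 -1.491 -4.424
vertex -0.851 -1.835 -4.206
vertex -0.796 -1.142 -4.785
endloop
endfacet
facet normal 0.914 0.056 -0.402
outer loop
vertex 0.22 -0.949 -3.749
vertex -0.044 -1.491 -4.424
vertex -0.133 -0.595 -4.502
endloop
endfacet
facet normal 0.613 0.477 0.630
outer loop
vertex -0.424 -0.958 -3.115
vertex 0.22 -0.949 -3.749
vertex -0.369 -0.265 -3.694
endloop
endfacet
facet normal 0.514 0.697 -0.500
outer loop
vertex 3.26 0.171 3.365
vertex 2.419 0.594 3.09
vertex 3.028 0.692 3.852
endloop
endfacet
facet normal 0.381 -0.535 0.754
outer loop
vertex 3.26 0.171 3.365
vertex 3.028 0.692 3.852
vertex 1.721 -0.354 3.77
endloop
endfacet
facet normal 0.513 0.697 -0.500
outer loop
vertex 3.028 0.692 3.852
vertex 2.419 0.594 3.09
vertex 2.439 1.155 3.893
endloop
endfacet
facet normal 0.004 -0.083 0.997
outer loop
vertex 3.028 0.692 3.852
vertex 2.439 1.155 3.893
vertex 1.721 -0.354 3.77
endloop
endfacet
facet normal 0.514 0.697 -0.500
outer loop
vertex 2.439 1.155 3.893
vertex 2.419 0.594 3.09
vertex 1.839 1.29 3.464
endloop
endfacet
facet normal -0.542 0.191 0.818
outer loop
vertex 2.439 1.155 3.893
vertex 1.839 1.29 3.464
vertex 1.721 -0.354 3.77
endloop
endfacet
facet normal 0.515 0.697 -0.499
outer loop
vertex 1.839 1.29 3.464
vertex 2.419 0.594 3.09
vertex 1.579 1.017 2.815
endloop
endfacet
facet normal -0.938 0.127 0.322
outer loop
vertex 1.839 1.29 3.464
vertex 1.579 1.017 2.815
vertex 1.721 -0.354 3.77
endloop
endfacet
facet normal 0.514 0.697 -0.500
outer loop
vertex 1.579 1.017 2.815
vertex 2.419 0.594 3.09
vertex 1.811 0.496 2.328
endloop
endfacet
facet normal -0.951 -0.237 -0.199
outer loop
vertex 1.579 1.017 2.815
vertex 1.811 0.496 2.328
vertex 1.721 -0.354 3.77
endloop
endfacet
facet normal 0.514 0.698 -0.500
outer loop
vertex 1.811 0.496 2.328
vertex 2.419 0.594 3.09
vertex 2.4 0.033 2.287
endloop
endfacet
facet normal -0.573 -0.690 -0.442
outer loop
vertex 1.811 0.496 2.328
vertex 2.4 0.033 2.287
vertex 1.721 -0.354 3.77
endloop
endfacet
facet normal 0.514 0.697 -0.499
outer loop
vertex 2.4 0.033 2.287
vertex 2.419 0.594 3.09
vertex 3.0 -0.102 2.716
endloop
endfacet
facet normal -0.028 -0.964 -0.264
outer loop
vertex 2.4 0.033 2.287
vertex 3.0 -0.102 2.716
vertex 1.721 -0.354 3.77
endloop
endfacet
facet normal 0.514 0.697 -0.499
outer loop
vertex 3.0 -0.102 2.716
vertex 2.419 0.594 3.09
vertex 3.26 0.171 3.365
endloop
endfacet
facet normal 0.368 -0.901 0.231
outer loop
vertex 3.0 -0.102 2.716
vertex 3.26 0.171 3.365
vertex 1.721 -0.354 3.77
endloop
endfacet

endsolid


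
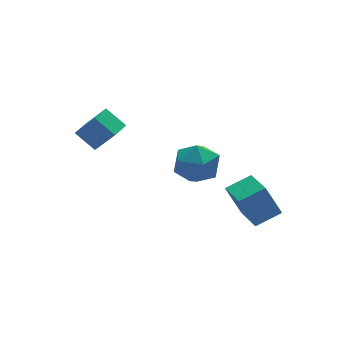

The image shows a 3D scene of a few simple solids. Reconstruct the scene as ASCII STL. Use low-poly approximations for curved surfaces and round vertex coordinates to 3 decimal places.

solid 
facet normal -0.463 0.411 -0.786
outer loop
vertex -4.149 3.705 0.418
vertex -3.322 4.485 0.339
vertex -3.471 2.904 -0.4
endloop
endfacet
facet normal -0.726 -0.685 0.069
outer loop
vertex -2.718 2.235 0.881
vertex -4.149 3.705 0.418
vertex -3.471 2.904 -0.4
endloop
endfacet
facet normal -0.463 0.411 -0.785
outer loop
vertex -3.471 2.904 -0.4
vertex -3.322 4.485 0.339
vertex -2.644 3.685 -0.479
endloop
endfacet
facet normal 0.510 -0.602 -0.614
outer loop
vertex -2.644 3.685 -0.479
vertex -2.718 2.235 0.881
vertex -3.471 2.904 -0.4
endloop
endfacet
facet normal -0.510 0.603 0.614
outer loop
vertex -4.149 3.705 0.418
vertex -2.569 3.816 1.62
vertex -3.322 4.485 0.339
endloop
endfacet
facet normal -0.726 -0.685 0.068
outer loop
vertex -3.396 3.035 1.699
vertex -4.149 3.705 0.418
vertex -2.718 2.235 0.881
endloop
endfacet
facet normal -0.510 0.602 0.615
outer loop
vertex -3.396 3.035 1.699
vertex -2.569 3.816 1.62
vertex -4.149 3.705 0.418
endloop
endfacet
facet normal 0.725 0.685 -0.069
outer loop
vertex -3.322 4.485 0.339
vertex -2.569 3.816 1.62
vertex -2.644 3.685 -0.479
endloop
endfacet
facet normal 0.509 -0.602 -0.615
outer loop
vertex -1.891 3.015 0.802
vertex -2.718 2.235 0.881
vertex -2.644 3.685 -0.479
endloop
endfacet
facet normal 0.726 0.684 -0.069
outer loop
vertex -2.644 3.685 -0.479
vertex -2.569 3.816 1.62
vertex -1.891 3.015 0.802
endloop
endfacet
facet normal 0.463 -0.411 0.785
outer loop
vertex -1.891 3.015 0.802
vertex -3.396 3.035 1.699
vertex -2.718 2.235 0.881
endloop
endfacet
facet normal 0.463 -0.411 0.786
outer loop
vertex -2.569 3.816 1.62
vertex -3.396 3.035 1.699
vertex -1.891 3.015 0.802
endloop
endfacet
facet normal -0.931 -0.021 -0.365
outer loop
vertex 1.407 -2.444 -1.573
vertex 1.591 -0.477 -2.155
vertex 2.016 -2.952 -3.099
endloop
endfacet
facet normal -0.089 -0.955 0.282
outer loop
vertex 3.329 -2.923 -2.585
vertex 1.407 -2.444 -1.573
vertex 2.016 -2.952 -3.099
endloop
endfacet
facet normal -0.931 -0.021 -0.365
outer loop
vertex 2.016 -2.952 -3.099
vertex 1.591 -0.477 -2.155
vertex 2.2 -0.985 -3.681
endloop
endfacet
facet normal 0.354 -0.296 -0.887
outer loop
vertex 2.2 -0.985 -3.681
vertex 3.329 -2.923 -2.585
vertex 2.016 -2.952 -3.099
endloop
endfacet
facet normal -0.354 0.296 0.887
outer loop
vertex 1.407 -2.444 -1.573
vertex 2.904 -0.448 -1.641
vertex 1.591 -0.477 -2.155
endloop
endfacet
facet normal -0.089 -0.955 0.282
outer loop
vertex 2.72 -2.415 -1.059
vertex 1.407 -2.444 -1.573
vertex 3.329 -2.923 -2.585
endloop
endfacet
facet normal -0.354 0.296 0.887
outer loop
vertex 2.72 -2.415 -1.059
vertex 2.904 -0.448 -1.641
vertex 1.407 -2.444 -1.573
endloop
endfacet
facet normal 0.089 0.955 -0.282
outer loop
vertex 1.591 -0.477 -2.155
vertex 2.904 -0.448 -1.641
vertex 2.2 -0.985 -3.681
endloop
endfacet
facet normal 0.354 -0.296 -0.887
outer loop
vertex 3.513 -0.956 -3.167
vertex 3.329 -2.923 -2.585
vertex 2.2 -0.985 -3.681
endloop
endfacet
facet normal 0.089 0.955 -0.282
outer loop
vertex 2.2 -0.985 -3.681
vertex 2.904 -0.448 -1.641
vertex 3.513 -0.956 -3.167
endloop
endfacet
facet normal 0.931 0.021 0.365
outer loop
vertex 3.513 -0.956 -3.167
vertex 2.72 -2.415 -1.059
vertex 3.329 -2.923 -2.585
endloop
endfacet
facet normal 0.931 0.021 0.365
outer loop
vertex 2.904 -0.448 -1.641
vertex 2.72 -2.415 -1.059
vertex 3.513 -0.956 -3.167
endloop
endfacet
facet normal -0.517 0.814 -0.265
outer loop
vertex 1.271 2.954 -2.684
vertex 0.194 2.303 -2.581
vertex 0.656 2.922 -1.582
endloop
endfacet
facet normal 0.085 0.994 0.076
outer loop
vertex 1.271 2.954 -2.684
vertex 0.656 2.922 -1.582
vertex 1.913 2.817 -1.607
endloop
endfacet
facet normal 0.634 0.718 -0.287
outer loop
vertex 1.271 2.954 -2.684
vertex 1.913 2.817 -1.607
vertex 2.228 2.135 -2.62
endloop
endfacet
facet normal 0.372 0.369 -0.852
outer loop
vertex 1.271 2.954 -2.684
vertex 2.228 2.135 -2.62
vertex 1.166 1.817 -3.222
endloop
endfacet
facet normal -0.339 0.428 -0.838
outer loop
vertex 1.271 2.954 -2.684
vertex 1.166 1.817 -3.222
vertex 0.194 2.303 -2.581
endloop
endfacet
facet normal 0.072 0.689 0.721
outer loop
vertex 1.913 2.817 -1.607
vertex 0.656 2.922 -1.582
vertex 1.234 2.083 -0.838
endloop
endfacet
facet normal -0.901 0.398 0.170
outer loop
vertex 0.656 2.922 -1.582
vertex 0.194 2.303 -2.581
vertex 0.172 1.765 -1.44
endloop
endfacet
facet normal -0.613 -0.227 -0.757
outer loop
vertex 0.194 2.303 -2.581
vertex 1.166 1.817 -3.222
vertex 0.487 1.083 -2.453
endloop
endfacet
facet normal 0.538 -0.321 -0.780
outer loop
vertex 1.166 1.817 -3.222
vertex 2.228 2.135 -2.62
vertex 1.744 0.978 -2.478
endloop
endfacet
facet normal 0.960 0.245 0.134
outer loop
vertex 2.228 2.135 -2.62
vertex 1.913 2.817 -1.607
vertex 2.206 1.597 -1.479
endloop
endfacet
facet normal -0.372 -0.369 0.852
outer loop
vertex 1.129 0.946 -1.376
vertex 1.234 2.083 -0.838
vertex 0.172 1.765 -1.44
endloop
endfacet
facet normal -0.634 -0.718 0.287
outer loop
vertex 1.129 0.946 -1.376
vertex 0.172 1.765 -1.44
vertex 0.487 1.083 -2.453
endloop
endfacet
facet normal -0.085 -0.994 -0.076
outer loop
vertex 1.129 0.946 -1.376
vertex 0.487 1.083 -2.453
vertex 1.744 0.978 -2.478
endloop
endfacet
facet normal 0.517 -0.814 0.265
outer loop
vertex 1.129 0.946 -1.376
vertex 1.744 0.978 -2.478
vertex 2.206 1.597 -1.479
endloop
endfacet
facet normal 0.339 -0.428 0.838
outer loop
vertex 1.129 0.946 -1.376
vertex 2.206 1.597 -1.479
vertex 1.234 2.083 -0.838
endloop
endfacet
facet normal -0.538 0.321 0.780
outer loop
vertex 0.172 1.765 -1.44
vertex 1.234 2.083 -0.838
vertex 0.656 2.922 -1.582
endloop
endfacet
facet normal -0.960 -0.245 -0.134
outer loop
vertex 0.487 1.083 -2.453
vertex 0.172 1.765 -1.44
vertex 0.194 2.303 -2.581
endloop
endfacet
facet normal -0.072 -0.689 -0.721
outer loop
vertex 1.744 0.978 -2.478
vertex 0.487 1.083 -2.453
vertex 1.166 1.817 -3.222
endloop
endfacet
facet normal 0.901 -0.398 -0.170
outer loop
vertex 2.206 1.597 -1.479
vertex 1.744 0.978 -2.478
vertex 2.228 2.135 -2.62
endloop
endfacet
facet normal 0.613 0.227 0.757
outer loop
vertex 1.234 2.083 -0.838
vertex 2.206 1.597 -1.479
vertex 1.913 2.817 -1.607
endloop
endfacet

endsolid


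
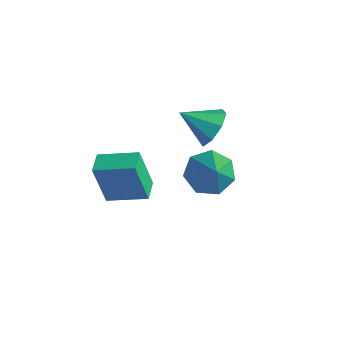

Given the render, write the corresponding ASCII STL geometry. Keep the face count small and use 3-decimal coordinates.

solid 
facet normal -0.619 0.319 -0.718
outer loop
vertex 1.341 2.15 1.644
vertex 0.664 2.252 2.273
vertex 1.301 2.873 2.0
endloop
endfacet
facet normal 0.971 0.148 -0.191
outer loop
vertex 1.341 2.15 1.644
vertex 1.301 2.873 2.0
vertex 1.796 1.668 3.587
endloop
endfacet
facet normal -0.619 0.319 -0.718
outer loop
vertex 1.301 2.873 2.0
vertex 0.664 2.252 2.273
vertex 0.781 3.128 2.562
endloop
endfacet
facet normal 0.666 0.679 0.308
outer loop
vertex 1.301 2.873 2.0
vertex 0.781 3.128 2.562
vertex 1.796 1.668 3.587
endloop
endfacet
facet normal -0.618 0.319 -0.718
outer loop
vertex 0.781 3.128 2.562
vertex 0.664 2.252 2.273
vertex 0.173 2.724 2.906
endloop
endfacet
facet normal 0.054 0.599 0.799
outer loop
vertex 0.781 3.128 2.562
vertex 0.173 2.724 2.906
vertex 1.796 1.668 3.587
endloop
endfacet
facet normal -0.619 0.319 -0.718
outer loop
vertex 0.173 2.724 2.906
vertex 0.664 2.252 2.273
vertex -0.065 1.964 2.774
endloop
endfacet
facet normal -0.404 -0.032 0.914
outer loop
vertex 0.173 2.724 2.906
vertex -0.065 1.964 2.774
vertex 1.796 1.668 3.587
endloop
endfacet
facet normal -0.619 0.319 -0.717
outer loop
vertex -0.065 1.964 2.774
vertex 0.664 2.252 2.273
vertex 0.246 1.421 2.264
endloop
endfacet
facet normal -0.365 -0.740 0.565
outer loop
vertex -0.065 1.964 2.774
vertex 0.246 1.421 2.264
vertex 1.796 1.668 3.587
endloop
endfacet
facet normal -0.619 0.319 -0.718
outer loop
vertex 0.246 1.421 2.264
vertex 0.664 2.252 2.273
vertex 0.872 1.504 1.761
endloop
endfacet
facet normal 0.144 -0.989 0.016
outer loop
vertex 0.246 1.421 2.264
vertex 0.872 1.504 1.761
vertex 1.796 1.668 3.587
endloop
endfacet
facet normal -0.619 0.319 -0.718
outer loop
vertex 0.872 1.504 1.761
vertex 0.664 2.252 2.273
vertex 1.341 2.15 1.644
endloop
endfacet
facet normal 0.738 -0.594 -0.320
outer loop
vertex 0.872 1.504 1.761
vertex 1.341 2.15 1.644
vertex 1.796 1.668 3.587
endloop
endfacet
facet normal 0.602 0.608 -0.518
outer loop
vertex 0.102 2.794 3.378
vertex -0.562 3.342 3.25
vertex 0.053 3.252 3.859
endloop
endfacet
facet normal 0.387 -0.648 0.656
outer loop
vertex 0.102 2.794 3.378
vertex 0.053 3.252 3.859
vertex -1.398 2.498 3.97
endloop
endfacet
facet normal 0.602 0.608 -0.518
outer loop
vertex 0.053 3.252 3.859
vertex -0.562 3.342 3.25
vertex -0.355 3.762 3.984
endloop
endfacet
facet normal 0.141 -0.128 0.982
outer loop
vertex 0.053 3.252 3.859
vertex -0.355 3.762 3.984
vertex -1.398 2.498 3.97
endloop
endfacet
facet normal 0.603 0.607 -0.518
outer loop
vertex -0.355 3.762 3.984
vertex -0.562 3.342 3.25
vertex -0.884 4.027 3.679
endloop
endfacet
facet normal -0.364 0.291 0.885
outer loop
vertex -0.355 3.762 3.984
vertex -0.884 4.027 3.679
vertex -1.398 2.498 3.97
endloop
endfacet
facet normal 0.602 0.607 -0.518
outer loop
vertex -0.884 4.027 3.679
vertex -0.562 3.342 3.25
vertex -1.225 3.891 3.123
endloop
endfacet
facet normal -0.832 0.360 0.422
outer loop
vertex -0.884 4.027 3.679
vertex -1.225 3.891 3.123
vertex -1.398 2.498 3.97
endloop
endfacet
facet normal 0.602 0.608 -0.517
outer loop
vertex -1.225 3.891 3.123
vertex -0.562 3.342 3.25
vertex -1.176 3.433 2.642
endloop
endfacet
facet normal -0.990 0.039 -0.138
outer loop
vertex -1.225 3.891 3.123
vertex -1.176 3.433 2.642
vertex -1.398 2.498 3.97
endloop
endfacet
facet normal 0.602 0.608 -0.517
outer loop
vertex -1.176 3.433 2.642
vertex -0.562 3.342 3.25
vertex -0.768 2.922 2.517
endloop
endfacet
facet normal -0.744 -0.481 -0.463
outer loop
vertex -1.176 3.433 2.642
vertex -0.768 2.922 2.517
vertex -1.398 2.498 3.97
endloop
endfacet
facet normal 0.602 0.608 -0.518
outer loop
vertex -0.768 2.922 2.517
vertex -0.562 3.342 3.25
vertex -0.239 2.658 2.822
endloop
endfacet
facet normal -0.238 -0.900 -0.366
outer loop
vertex -0.768 2.922 2.517
vertex -0.239 2.658 2.822
vertex -1.398 2.498 3.97
endloop
endfacet
facet normal 0.602 0.608 -0.518
outer loop
vertex -0.239 2.658 2.822
vertex -0.562 3.342 3.25
vertex 0.102 2.794 3.378
endloop
endfacet
facet normal 0.229 -0.969 0.096
outer loop
vertex -0.239 2.658 2.822
vertex 0.102 2.794 3.378
vertex -1.398 2.498 3.97
endloop
endfacet
facet normal -0.706 -0.664 -0.247
outer loop
vertex -0.669 -1.719 3.748
vertex -1.265 -1.099 3.783
vertex -0.401 -1.364 2.025
endloop
endfacet
facet normal 0.692 -0.721 -0.041
outer loop
vertex 0.665 -0.361 2.397
vertex -0.669 -1.719 3.748
vertex -0.401 -1.364 2.025
endloop
endfacet
facet normal -0.706 -0.664 -0.247
outer loop
vertex -0.401 -1.364 2.025
vertex -1.265 -1.099 3.783
vertex -0.997 -0.744 2.06
endloop
endfacet
facet normal 0.150 0.199 -0.968
outer loop
vertex -0.997 -0.744 2.06
vertex 0.665 -0.361 2.397
vertex -0.401 -1.364 2.025
endloop
endfacet
facet normal -0.150 -0.199 0.968
outer loop
vertex -0.669 -1.719 3.748
vertex -0.199 -0.096 4.155
vertex -1.265 -1.099 3.783
endloop
endfacet
facet normal 0.692 -0.721 -0.041
outer loop
vertex 0.397 -0.716 4.12
vertex -0.669 -1.719 3.748
vertex 0.665 -0.361 2.397
endloop
endfacet
facet normal -0.150 -0.199 0.968
outer loop
vertex 0.397 -0.716 4.12
vertex -0.199 -0.096 4.155
vertex -0.669 -1.719 3.748
endloop
endfacet
facet normal -0.692 0.721 0.041
outer loop
vertex -1.265 -1.099 3.783
vertex -0.199 -0.096 4.155
vertex -0.997 -0.744 2.06
endloop
endfacet
facet normal 0.150 0.199 -0.968
outer loop
vertex 0.069 0.259 2.432
vertex 0.665 -0.361 2.397
vertex -0.997 -0.744 2.06
endloop
endfacet
facet normal -0.692 0.721 0.041
outer loop
vertex -0.997 -0.744 2.06
vertex -0.199 -0.096 4.155
vertex 0.069 0.259 2.432
endloop
endfacet
facet normal 0.706 0.664 0.247
outer loop
vertex 0.069 0.259 2.432
vertex 0.397 -0.716 4.12
vertex 0.665 -0.361 2.397
endloop
endfacet
facet normal 0.706 0.664 0.247
outer loop
vertex -0.199 -0.096 4.155
vertex 0.397 -0.716 4.12
vertex 0.069 0.259 2.432
endloop
endfacet

endsolid


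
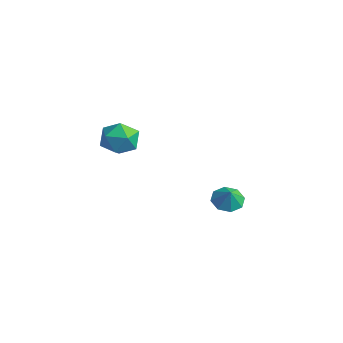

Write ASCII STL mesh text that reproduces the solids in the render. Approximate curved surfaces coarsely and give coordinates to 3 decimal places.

solid 
facet normal -0.119 0.617 0.778
outer loop
vertex -2.703 -2.249 4.268
vertex -1.964 -2.877 4.879
vertex -1.584 -2.002 4.244
endloop
endfacet
facet normal -0.209 0.964 0.162
outer loop
vertex -2.703 -2.249 4.268
vertex -1.584 -2.002 4.244
vertex -2.198 -1.973 3.277
endloop
endfacet
facet normal -0.738 0.645 -0.196
outer loop
vertex -2.703 -2.249 4.268
vertex -2.198 -1.973 3.277
vertex -2.958 -2.831 3.314
endloop
endfacet
facet normal -0.975 0.101 0.199
outer loop
vertex -2.703 -2.249 4.268
vertex -2.958 -2.831 3.314
vertex -2.813 -3.389 4.305
endloop
endfacet
facet normal -0.592 0.083 0.802
outer loop
vertex -2.703 -2.249 4.268
vertex -2.813 -3.389 4.305
vertex -1.964 -2.877 4.879
endloop
endfacet
facet normal 0.389 0.894 -0.220
outer loop
vertex -2.198 -1.973 3.277
vertex -1.584 -2.002 4.244
vertex -1.147 -2.431 3.275
endloop
endfacet
facet normal 0.534 0.332 0.777
outer loop
vertex -1.584 -2.002 4.244
vertex -1.964 -2.877 4.879
vertex -1.002 -2.989 4.266
endloop
endfacet
facet normal -0.230 -0.532 0.815
outer loop
vertex -1.964 -2.877 4.879
vertex -2.813 -3.389 4.305
vertex -1.762 -3.847 4.303
endloop
endfacet
facet normal -0.849 -0.504 -0.160
outer loop
vertex -2.813 -3.389 4.305
vertex -2.958 -2.831 3.314
vertex -2.376 -3.818 3.336
endloop
endfacet
facet normal -0.466 0.378 -0.800
outer loop
vertex -2.958 -2.831 3.314
vertex -2.198 -1.973 3.277
vertex -1.996 -2.943 2.701
endloop
endfacet
facet normal 0.975 -0.101 -0.199
outer loop
vertex -1.257 -3.571 3.312
vertex -1.147 -2.431 3.275
vertex -1.002 -2.989 4.266
endloop
endfacet
facet normal 0.738 -0.645 0.196
outer loop
vertex -1.257 -3.571 3.312
vertex -1.002 -2.989 4.266
vertex -1.762 -3.847 4.303
endloop
endfacet
facet normal 0.209 -0.964 -0.162
outer loop
vertex -1.257 -3.571 3.312
vertex -1.762 -3.847 4.303
vertex -2.376 -3.818 3.336
endloop
endfacet
facet normal 0.119 -0.617 -0.778
outer loop
vertex -1.257 -3.571 3.312
vertex -2.376 -3.818 3.336
vertex -1.996 -2.943 2.701
endloop
endfacet
facet normal 0.592 -0.083 -0.802
outer loop
vertex -1.257 -3.571 3.312
vertex -1.996 -2.943 2.701
vertex -1.147 -2.431 3.275
endloop
endfacet
facet normal 0.849 0.504 0.160
outer loop
vertex -1.002 -2.989 4.266
vertex -1.147 -2.431 3.275
vertex -1.584 -2.002 4.244
endloop
endfacet
facet normal 0.466 -0.378 0.800
outer loop
vertex -1.762 -3.847 4.303
vertex -1.002 -2.989 4.266
vertex -1.964 -2.877 4.879
endloop
endfacet
facet normal -0.389 -0.894 0.220
outer loop
vertex -2.376 -3.818 3.336
vertex -1.762 -3.847 4.303
vertex -2.813 -3.389 4.305
endloop
endfacet
facet normal -0.534 -0.332 -0.777
outer loop
vertex -1.996 -2.943 2.701
vertex -2.376 -3.818 3.336
vertex -2.958 -2.831 3.314
endloop
endfacet
facet normal 0.230 0.532 -0.815
outer loop
vertex -1.147 -2.431 3.275
vertex -1.996 -2.943 2.701
vertex -2.198 -1.973 3.277
endloop
endfacet
facet normal -0.523 0.176 -0.834
outer loop
vertex -1.785 3.671 -3.569
vertex -2.523 3.935 -3.05
vertex -1.78 4.376 -3.423
endloop
endfacet
facet normal 0.992 -0.032 0.122
outer loop
vertex -1.785 3.671 -3.569
vertex -1.78 4.376 -3.423
vertex -1.957 3.745 -2.15
endloop
endfacet
facet normal -0.524 0.177 -0.833
outer loop
vertex -1.78 4.376 -3.423
vertex -2.523 3.935 -3.05
vertex -2.21 4.822 -3.058
endloop
endfacet
facet normal 0.801 0.485 0.352
outer loop
vertex -1.78 4.376 -3.423
vertex -2.21 4.822 -3.058
vertex -1.957 3.745 -2.15
endloop
endfacet
facet normal -0.522 0.177 -0.834
outer loop
vertex -2.21 4.822 -3.058
vertex -2.523 3.935 -3.05
vertex -2.824 4.749 -2.689
endloop
endfacet
facet normal 0.332 0.652 0.681
outer loop
vertex -2.21 4.822 -3.058
vertex -2.824 4.749 -2.689
vertex -1.957 3.745 -2.15
endloop
endfacet
facet normal -0.524 0.176 -0.834
outer loop
vertex -2.824 4.749 -2.689
vertex -2.523 3.935 -3.05
vertex -3.26 4.2 -2.531
endloop
endfacet
facet normal -0.138 0.373 0.917
outer loop
vertex -2.824 4.749 -2.689
vertex -3.26 4.2 -2.531
vertex -1.957 3.745 -2.15
endloop
endfacet
facet normal -0.523 0.178 -0.834
outer loop
vertex -3.26 4.2 -2.531
vertex -2.523 3.935 -3.05
vertex -3.265 3.495 -2.678
endloop
endfacet
facet normal -0.336 -0.190 0.922
outer loop
vertex -3.26 4.2 -2.531
vertex -3.265 3.495 -2.678
vertex -1.957 3.745 -2.15
endloop
endfacet
facet normal -0.523 0.177 -0.834
outer loop
vertex -3.265 3.495 -2.678
vertex -2.523 3.935 -3.05
vertex -2.835 3.049 -3.042
endloop
endfacet
facet normal -0.145 -0.706 0.693
outer loop
vertex -3.265 3.495 -2.678
vertex -2.835 3.049 -3.042
vertex -1.957 3.745 -2.15
endloop
endfacet
facet normal -0.524 0.177 -0.833
outer loop
vertex -2.835 3.049 -3.042
vertex -2.523 3.935 -3.05
vertex -2.222 3.122 -3.412
endloop
endfacet
facet normal 0.323 -0.874 0.363
outer loop
vertex -2.835 3.049 -3.042
vertex -2.222 3.122 -3.412
vertex -1.957 3.745 -2.15
endloop
endfacet
facet normal -0.523 0.178 -0.834
outer loop
vertex -2.222 3.122 -3.412
vertex -2.523 3.935 -3.05
vertex -1.785 3.671 -3.569
endloop
endfacet
facet normal 0.793 -0.595 0.127
outer loop
vertex -2.222 3.122 -3.412
vertex -1.785 3.671 -3.569
vertex -1.957 3.745 -2.15
endloop
endfacet

endsolid


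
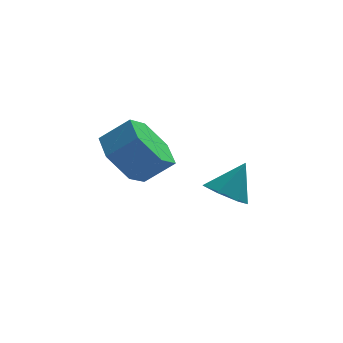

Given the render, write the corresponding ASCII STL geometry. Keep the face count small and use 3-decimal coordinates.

solid 
facet normal -0.774 0.025 -0.632
outer loop
vertex 0.775 -0.59 -1.96
vertex 0.305 -1.326 -1.413
vertex 0.149 -0.334 -1.183
endloop
endfacet
facet normal 0.176 0.968 -0.177
outer loop
vertex 0.775 -0.59 -1.96
vertex 0.149 -0.334 -1.183
vertex 1.665 -0.619 -1.234
endloop
endfacet
facet normal 0.176 0.968 -0.179
outer loop
vertex 1.665 -0.619 -1.234
vertex 0.149 -0.334 -1.183
vertex 1.04 -0.362 -0.457
endloop
endfacet
facet normal 0.775 -0.025 0.632
outer loop
vertex 1.665 -0.619 -1.234
vertex 1.04 -0.362 -0.457
vertex 1.195 -1.354 -0.687
endloop
endfacet
facet normal -0.774 0.025 -0.632
outer loop
vertex 0.149 -0.334 -1.183
vertex 0.305 -1.326 -1.413
vertex -0.321 -1.069 -0.636
endloop
endfacet
facet normal -0.438 0.700 0.564
outer loop
vertex 0.149 -0.334 -1.183
vertex -0.321 -1.069 -0.636
vertex 1.04 -0.362 -0.457
endloop
endfacet
facet normal -0.438 0.699 0.565
outer loop
vertex 1.04 -0.362 -0.457
vertex -0.321 -1.069 -0.636
vertex 0.57 -1.098 0.09
endloop
endfacet
facet normal 0.775 -0.025 0.632
outer loop
vertex 1.04 -0.362 -0.457
vertex 0.57 -1.098 0.09
vertex 1.195 -1.354 -0.687
endloop
endfacet
facet normal -0.774 0.025 -0.632
outer loop
vertex -0.321 -1.069 -0.636
vertex 0.305 -1.326 -1.413
vertex -0.165 -2.061 -0.866
endloop
endfacet
facet normal -0.614 -0.269 0.742
outer loop
vertex -0.321 -1.069 -0.636
vertex -0.165 -2.061 -0.866
vertex 0.57 -1.098 0.09
endloop
endfacet
facet normal -0.614 -0.268 0.742
outer loop
vertex 0.57 -1.098 0.09
vertex -0.165 -2.061 -0.866
vertex 0.725 -2.09 -0.14
endloop
endfacet
facet normal 0.775 -0.025 0.632
outer loop
vertex 0.57 -1.098 0.09
vertex 0.725 -2.09 -0.14
vertex 1.195 -1.354 -0.687
endloop
endfacet
facet normal -0.775 0.025 -0.632
outer loop
vertex -0.165 -2.061 -0.866
vertex 0.305 -1.326 -1.413
vertex 0.46 -2.318 -1.643
endloop
endfacet
facet normal -0.177 -0.968 0.178
outer loop
vertex -0.165 -2.061 -0.866
vertex 0.46 -2.318 -1.643
vertex 0.725 -2.09 -0.14
endloop
endfacet
facet normal -0.175 -0.968 0.178
outer loop
vertex 0.725 -2.09 -0.14
vertex 0.46 -2.318 -1.643
vertex 1.351 -2.346 -0.917
endloop
endfacet
facet normal 0.774 -0.025 0.632
outer loop
vertex 0.725 -2.09 -0.14
vertex 1.351 -2.346 -0.917
vertex 1.195 -1.354 -0.687
endloop
endfacet
facet normal -0.775 0.025 -0.632
outer loop
vertex 0.46 -2.318 -1.643
vertex 0.305 -1.326 -1.413
vertex 0.93 -1.582 -2.19
endloop
endfacet
facet normal 0.438 -0.699 -0.565
outer loop
vertex 0.46 -2.318 -1.643
vertex 0.93 -1.582 -2.19
vertex 1.351 -2.346 -0.917
endloop
endfacet
facet normal 0.437 -0.700 -0.565
outer loop
vertex 1.351 -2.346 -0.917
vertex 0.93 -1.582 -2.19
vertex 1.821 -1.611 -1.464
endloop
endfacet
facet normal 0.774 -0.025 0.632
outer loop
vertex 1.351 -2.346 -0.917
vertex 1.821 -1.611 -1.464
vertex 1.195 -1.354 -0.687
endloop
endfacet
facet normal -0.775 0.025 -0.632
outer loop
vertex 0.93 -1.582 -2.19
vertex 0.305 -1.326 -1.413
vertex 0.775 -0.59 -1.96
endloop
endfacet
facet normal 0.614 0.268 -0.743
outer loop
vertex 0.93 -1.582 -2.19
vertex 0.775 -0.59 -1.96
vertex 1.821 -1.611 -1.464
endloop
endfacet
facet normal 0.614 0.269 -0.742
outer loop
vertex 1.821 -1.611 -1.464
vertex 0.775 -0.59 -1.96
vertex 1.665 -0.619 -1.234
endloop
endfacet
facet normal 0.774 -0.025 0.632
outer loop
vertex 1.821 -1.611 -1.464
vertex 1.665 -0.619 -1.234
vertex 1.195 -1.354 -0.687
endloop
endfacet
facet normal -0.505 -0.297 -0.810
outer loop
vertex 4.068 1.491 -4.799
vertex 3.537 1.117 -4.331
vertex 3.523 1.871 -4.599
endloop
endfacet
facet normal 0.553 0.830 -0.071
outer loop
vertex 4.068 1.491 -4.799
vertex 3.523 1.871 -4.599
vertex 4.223 1.523 -3.229
endloop
endfacet
facet normal -0.503 -0.298 -0.811
outer loop
vertex 3.523 1.871 -4.599
vertex 3.537 1.117 -4.331
vertex 2.988 1.683 -4.198
endloop
endfacet
facet normal -0.110 0.948 0.297
outer loop
vertex 3.523 1.871 -4.599
vertex 2.988 1.683 -4.198
vertex 4.223 1.523 -3.229
endloop
endfacet
facet normal -0.504 -0.298 -0.810
outer loop
vertex 2.988 1.683 -4.198
vertex 3.537 1.117 -4.331
vertex 2.867 1.07 -3.897
endloop
endfacet
facet normal -0.511 0.458 0.727
outer loop
vertex 2.988 1.683 -4.198
vertex 2.867 1.07 -3.897
vertex 4.223 1.523 -3.229
endloop
endfacet
facet normal -0.504 -0.298 -0.810
outer loop
vertex 2.867 1.07 -3.897
vertex 3.537 1.117 -4.331
vertex 3.251 0.492 -3.923
endloop
endfacet
facet normal -0.350 -0.273 0.896
outer loop
vertex 2.867 1.07 -3.897
vertex 3.251 0.492 -3.923
vertex 4.223 1.523 -3.229
endloop
endfacet
facet normal -0.504 -0.299 -0.811
outer loop
vertex 3.251 0.492 -3.923
vertex 3.537 1.117 -4.331
vertex 3.85 0.385 -4.256
endloop
endfacet
facet normal 0.252 -0.693 0.676
outer loop
vertex 3.251 0.492 -3.923
vertex 3.85 0.385 -4.256
vertex 4.223 1.523 -3.229
endloop
endfacet
facet normal -0.504 -0.299 -0.810
outer loop
vertex 3.85 0.385 -4.256
vertex 3.537 1.117 -4.331
vertex 4.214 0.829 -4.646
endloop
endfacet
facet normal 0.842 -0.486 0.233
outer loop
vertex 3.85 0.385 -4.256
vertex 4.214 0.829 -4.646
vertex 4.223 1.523 -3.229
endloop
endfacet
facet normal -0.504 -0.298 -0.810
outer loop
vertex 4.214 0.829 -4.646
vertex 3.537 1.117 -4.331
vertex 4.068 1.491 -4.799
endloop
endfacet
facet normal 0.976 0.192 -0.100
outer loop
vertex 4.214 0.829 -4.646
vertex 4.068 1.491 -4.799
vertex 4.223 1.523 -3.229
endloop
endfacet

endsolid


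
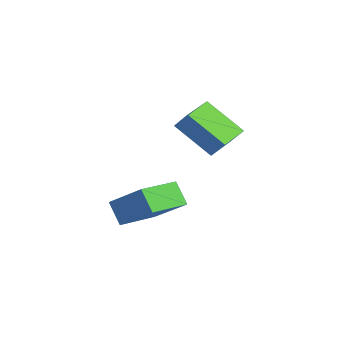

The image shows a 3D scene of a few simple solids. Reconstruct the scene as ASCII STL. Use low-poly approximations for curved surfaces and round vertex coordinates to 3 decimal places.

solid 
facet normal -0.656 -0.447 -0.609
outer loop
vertex 2.259 -5.159 -3.626
vertex 1.392 -3.453 -3.944
vertex 2.983 -4.963 -4.55
endloop
endfacet
facet normal 0.447 -0.879 0.164
outer loop
vertex 4.268 -4.087 -3.356
vertex 2.259 -5.159 -3.626
vertex 2.983 -4.963 -4.55
endloop
endfacet
facet normal -0.656 -0.446 -0.609
outer loop
vertex 2.983 -4.963 -4.55
vertex 1.392 -3.453 -3.944
vertex 2.116 -3.256 -4.868
endloop
endfacet
facet normal 0.609 0.165 -0.776
outer loop
vertex 2.116 -3.256 -4.868
vertex 4.268 -4.087 -3.356
vertex 2.983 -4.963 -4.55
endloop
endfacet
facet normal -0.609 -0.165 0.776
outer loop
vertex 2.259 -5.159 -3.626
vertex 2.677 -2.577 -2.75
vertex 1.392 -3.453 -3.944
endloop
endfacet
facet normal 0.447 -0.879 0.163
outer loop
vertex 3.544 -4.284 -2.432
vertex 2.259 -5.159 -3.626
vertex 4.268 -4.087 -3.356
endloop
endfacet
facet normal -0.609 -0.165 0.776
outer loop
vertex 3.544 -4.284 -2.432
vertex 2.677 -2.577 -2.75
vertex 2.259 -5.159 -3.626
endloop
endfacet
facet normal -0.448 0.879 -0.163
outer loop
vertex 1.392 -3.453 -3.944
vertex 2.677 -2.577 -2.75
vertex 2.116 -3.256 -4.868
endloop
endfacet
facet normal 0.609 0.165 -0.776
outer loop
vertex 3.401 -2.381 -3.674
vertex 4.268 -4.087 -3.356
vertex 2.116 -3.256 -4.868
endloop
endfacet
facet normal -0.447 0.880 -0.164
outer loop
vertex 2.116 -3.256 -4.868
vertex 2.677 -2.577 -2.75
vertex 3.401 -2.381 -3.674
endloop
endfacet
facet normal 0.656 0.447 0.609
outer loop
vertex 3.401 -2.381 -3.674
vertex 3.544 -4.284 -2.432
vertex 4.268 -4.087 -3.356
endloop
endfacet
facet normal 0.656 0.447 0.609
outer loop
vertex 2.677 -2.577 -2.75
vertex 3.544 -4.284 -2.432
vertex 3.401 -2.381 -3.674
endloop
endfacet
facet normal -0.565 -0.534 0.629
outer loop
vertex 3.832 -2.537 1.38
vertex 2.915 -1.408 1.516
vertex 3.301 -2.875 0.616
endloop
endfacet
facet normal 0.627 -0.773 -0.094
outer loop
vertex 4.425 -1.812 -0.636
vertex 3.832 -2.537 1.38
vertex 3.301 -2.875 0.616
endloop
endfacet
facet normal -0.565 -0.534 0.628
outer loop
vertex 3.301 -2.875 0.616
vertex 2.915 -1.408 1.516
vertex 2.385 -1.747 0.751
endloop
endfacet
facet normal -0.536 -0.343 -0.772
outer loop
vertex 2.385 -1.747 0.751
vertex 4.425 -1.812 -0.636
vertex 3.301 -2.875 0.616
endloop
endfacet
facet normal 0.536 0.342 0.772
outer loop
vertex 3.832 -2.537 1.38
vertex 4.039 -0.345 0.264
vertex 2.915 -1.408 1.516
endloop
endfacet
facet normal 0.628 -0.772 -0.093
outer loop
vertex 4.955 -1.473 0.129
vertex 3.832 -2.537 1.38
vertex 4.425 -1.812 -0.636
endloop
endfacet
facet normal 0.536 0.342 0.772
outer loop
vertex 4.955 -1.473 0.129
vertex 4.039 -0.345 0.264
vertex 3.832 -2.537 1.38
endloop
endfacet
facet normal -0.628 0.773 0.093
outer loop
vertex 2.915 -1.408 1.516
vertex 4.039 -0.345 0.264
vertex 2.385 -1.747 0.751
endloop
endfacet
facet normal -0.536 -0.342 -0.772
outer loop
vertex 3.508 -0.683 -0.5
vertex 4.425 -1.812 -0.636
vertex 2.385 -1.747 0.751
endloop
endfacet
facet normal -0.627 0.773 0.094
outer loop
vertex 2.385 -1.747 0.751
vertex 4.039 -0.345 0.264
vertex 3.508 -0.683 -0.5
endloop
endfacet
facet normal 0.565 0.535 -0.628
outer loop
vertex 3.508 -0.683 -0.5
vertex 4.955 -1.473 0.129
vertex 4.425 -1.812 -0.636
endloop
endfacet
facet normal 0.565 0.534 -0.629
outer loop
vertex 4.039 -0.345 0.264
vertex 4.955 -1.473 0.129
vertex 3.508 -0.683 -0.5
endloop
endfacet

endsolid


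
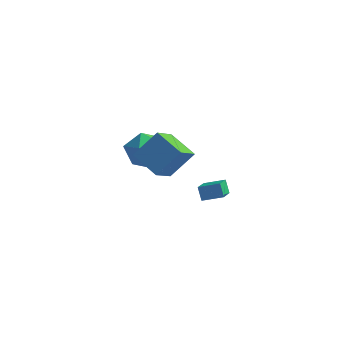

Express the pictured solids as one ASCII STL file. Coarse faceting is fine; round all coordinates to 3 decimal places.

solid 
facet normal -0.428 0.278 0.860
outer loop
vertex 0.483 2.372 -3.155
vertex 1.55 2.887 -2.79
vertex 0.04 3.767 -3.827
endloop
endfacet
facet normal -0.861 -0.415 -0.294
outer loop
vertex 0.43 3.513 -4.61
vertex 0.483 2.372 -3.155
vertex 0.04 3.767 -3.827
endloop
endfacet
facet normal -0.428 0.279 0.860
outer loop
vertex 0.04 3.767 -3.827
vertex 1.55 2.887 -2.79
vertex 1.108 4.281 -3.462
endloop
endfacet
facet normal -0.274 0.866 -0.418
outer loop
vertex 1.108 4.281 -3.462
vertex 0.43 3.513 -4.61
vertex 0.04 3.767 -3.827
endloop
endfacet
facet normal 0.275 -0.866 0.418
outer loop
vertex 0.483 2.372 -3.155
vertex 1.94 2.633 -3.573
vertex 1.55 2.887 -2.79
endloop
endfacet
facet normal -0.861 -0.415 -0.294
outer loop
vertex 0.872 2.119 -3.938
vertex 0.483 2.372 -3.155
vertex 0.43 3.513 -4.61
endloop
endfacet
facet normal 0.275 -0.867 0.417
outer loop
vertex 0.872 2.119 -3.938
vertex 1.94 2.633 -3.573
vertex 0.483 2.372 -3.155
endloop
endfacet
facet normal 0.861 0.415 0.294
outer loop
vertex 1.55 2.887 -2.79
vertex 1.94 2.633 -3.573
vertex 1.108 4.281 -3.462
endloop
endfacet
facet normal -0.276 0.866 -0.417
outer loop
vertex 1.497 4.028 -4.245
vertex 0.43 3.513 -4.61
vertex 1.108 4.281 -3.462
endloop
endfacet
facet normal 0.861 0.415 0.294
outer loop
vertex 1.108 4.281 -3.462
vertex 1.94 2.633 -3.573
vertex 1.497 4.028 -4.245
endloop
endfacet
facet normal 0.428 -0.279 -0.860
outer loop
vertex 1.497 4.028 -4.245
vertex 0.872 2.119 -3.938
vertex 0.43 3.513 -4.61
endloop
endfacet
facet normal 0.428 -0.278 -0.860
outer loop
vertex 1.94 2.633 -3.573
vertex 0.872 2.119 -3.938
vertex 1.497 4.028 -4.245
endloop
endfacet
facet normal -0.992 -0.047 -0.113
outer loop
vertex -1.563 -1.067 0.432
vertex -1.671 -1.548 1.582
vertex -1.711 -0.309 1.416
endloop
endfacet
facet normal -0.719 0.494 -0.489
outer loop
vertex -1.563 -1.067 0.432
vertex -1.711 -0.309 1.416
vertex -0.895 -0.013 0.515
endloop
endfacet
facet normal -0.239 0.226 -0.944
outer loop
vertex -1.563 -1.067 0.432
vertex -0.895 -0.013 0.515
vertex -0.351 -1.07 0.124
endloop
endfacet
facet normal -0.217 -0.482 -0.849
outer loop
vertex -1.563 -1.067 0.432
vertex -0.351 -1.07 0.124
vertex -0.83 -2.018 0.784
endloop
endfacet
facet normal -0.682 -0.650 -0.336
outer loop
vertex -1.563 -1.067 0.432
vertex -0.83 -2.018 0.784
vertex -1.671 -1.548 1.582
endloop
endfacet
facet normal -0.376 0.926 -0.036
outer loop
vertex -0.895 -0.013 0.515
vertex -1.711 -0.309 1.416
vertex -0.59 0.158 1.716
endloop
endfacet
facet normal -0.818 0.050 0.572
outer loop
vertex -1.711 -0.309 1.416
vertex -1.671 -1.548 1.582
vertex -1.069 -0.79 2.376
endloop
endfacet
facet normal -0.316 -0.925 0.212
outer loop
vertex -1.671 -1.548 1.582
vertex -0.83 -2.018 0.784
vertex -0.525 -1.847 1.985
endloop
endfacet
facet normal 0.437 -0.652 -0.619
outer loop
vertex -0.83 -2.018 0.784
vertex -0.351 -1.07 0.124
vertex 0.291 -1.551 1.084
endloop
endfacet
facet normal 0.400 0.492 -0.773
outer loop
vertex -0.351 -1.07 0.124
vertex -0.895 -0.013 0.515
vertex 0.251 -0.312 0.918
endloop
endfacet
facet normal 0.217 0.482 0.849
outer loop
vertex 0.143 -0.793 2.068
vertex -0.59 0.158 1.716
vertex -1.069 -0.79 2.376
endloop
endfacet
facet normal 0.239 -0.226 0.944
outer loop
vertex 0.143 -0.793 2.068
vertex -1.069 -0.79 2.376
vertex -0.525 -1.847 1.985
endloop
endfacet
facet normal 0.719 -0.494 0.489
outer loop
vertex 0.143 -0.793 2.068
vertex -0.525 -1.847 1.985
vertex 0.291 -1.551 1.084
endloop
endfacet
facet normal 0.992 0.047 0.113
outer loop
vertex 0.143 -0.793 2.068
vertex 0.291 -1.551 1.084
vertex 0.251 -0.312 0.918
endloop
endfacet
facet normal 0.682 0.650 0.336
outer loop
vertex 0.143 -0.793 2.068
vertex 0.251 -0.312 0.918
vertex -0.59 0.158 1.716
endloop
endfacet
facet normal -0.437 0.652 0.619
outer loop
vertex -1.069 -0.79 2.376
vertex -0.59 0.158 1.716
vertex -1.711 -0.309 1.416
endloop
endfacet
facet normal -0.400 -0.492 0.773
outer loop
vertex -0.525 -1.847 1.985
vertex -1.069 -0.79 2.376
vertex -1.671 -1.548 1.582
endloop
endfacet
facet normal 0.376 -0.926 0.036
outer loop
vertex 0.291 -1.551 1.084
vertex -0.525 -1.847 1.985
vertex -0.83 -2.018 0.784
endloop
endfacet
facet normal 0.818 -0.050 -0.572
outer loop
vertex 0.251 -0.312 0.918
vertex 0.291 -1.551 1.084
vertex -0.351 -1.07 0.124
endloop
endfacet
facet normal 0.316 0.925 -0.212
outer loop
vertex -0.59 0.158 1.716
vertex 0.251 -0.312 0.918
vertex -0.895 -0.013 0.515
endloop
endfacet
facet normal -0.893 0.216 0.395
outer loop
vertex 0.175 -3.549 2.699
vertex 1.022 -2.588 4.089
vertex 0.1 -2.066 1.718
endloop
endfacet
facet normal -0.448 -0.509 -0.735
outer loop
vertex 1.698 -2.452 1.011
vertex 0.175 -3.549 2.699
vertex 0.1 -2.066 1.718
endloop
endfacet
facet normal -0.893 0.216 0.395
outer loop
vertex 0.1 -2.066 1.718
vertex 1.022 -2.588 4.089
vertex 0.947 -1.105 3.108
endloop
endfacet
facet normal -0.042 0.834 -0.551
outer loop
vertex 0.947 -1.105 3.108
vertex 1.698 -2.452 1.011
vertex 0.1 -2.066 1.718
endloop
endfacet
facet normal 0.042 -0.834 0.551
outer loop
vertex 0.175 -3.549 2.699
vertex 2.62 -2.974 3.382
vertex 1.022 -2.588 4.089
endloop
endfacet
facet normal -0.448 -0.509 -0.735
outer loop
vertex 1.773 -3.935 1.992
vertex 0.175 -3.549 2.699
vertex 1.698 -2.452 1.011
endloop
endfacet
facet normal 0.042 -0.834 0.551
outer loop
vertex 1.773 -3.935 1.992
vertex 2.62 -2.974 3.382
vertex 0.175 -3.549 2.699
endloop
endfacet
facet normal 0.448 0.509 0.735
outer loop
vertex 1.022 -2.588 4.089
vertex 2.62 -2.974 3.382
vertex 0.947 -1.105 3.108
endloop
endfacet
facet normal -0.042 0.834 -0.551
outer loop
vertex 2.545 -1.491 2.401
vertex 1.698 -2.452 1.011
vertex 0.947 -1.105 3.108
endloop
endfacet
facet normal 0.448 0.509 0.735
outer loop
vertex 0.947 -1.105 3.108
vertex 2.62 -2.974 3.382
vertex 2.545 -1.491 2.401
endloop
endfacet
facet normal 0.893 -0.216 -0.395
outer loop
vertex 2.545 -1.491 2.401
vertex 1.773 -3.935 1.992
vertex 1.698 -2.452 1.011
endloop
endfacet
facet normal 0.893 -0.216 -0.395
outer loop
vertex 2.62 -2.974 3.382
vertex 1.773 -3.935 1.992
vertex 2.545 -1.491 2.401
endloop
endfacet

endsolid
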